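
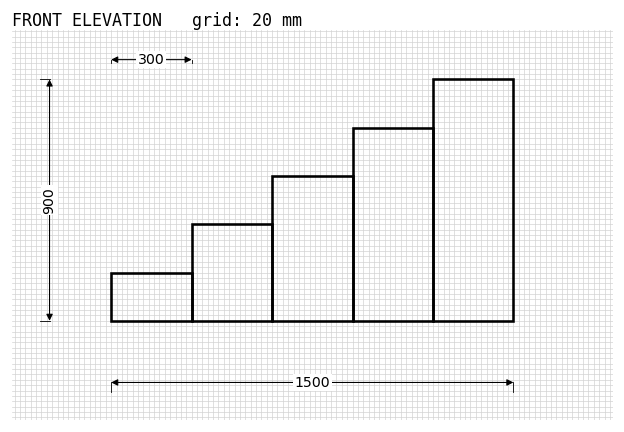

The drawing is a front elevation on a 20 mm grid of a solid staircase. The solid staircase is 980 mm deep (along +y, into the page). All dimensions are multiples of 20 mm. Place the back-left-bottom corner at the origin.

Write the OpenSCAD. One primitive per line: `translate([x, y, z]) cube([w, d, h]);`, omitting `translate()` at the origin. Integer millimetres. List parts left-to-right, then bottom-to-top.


cube([300, 980, 180]);
translate([300, 0, 0]) cube([300, 980, 360]);
translate([600, 0, 0]) cube([300, 980, 540]);
translate([900, 0, 0]) cube([300, 980, 720]);
translate([1200, 0, 0]) cube([300, 980, 900]);


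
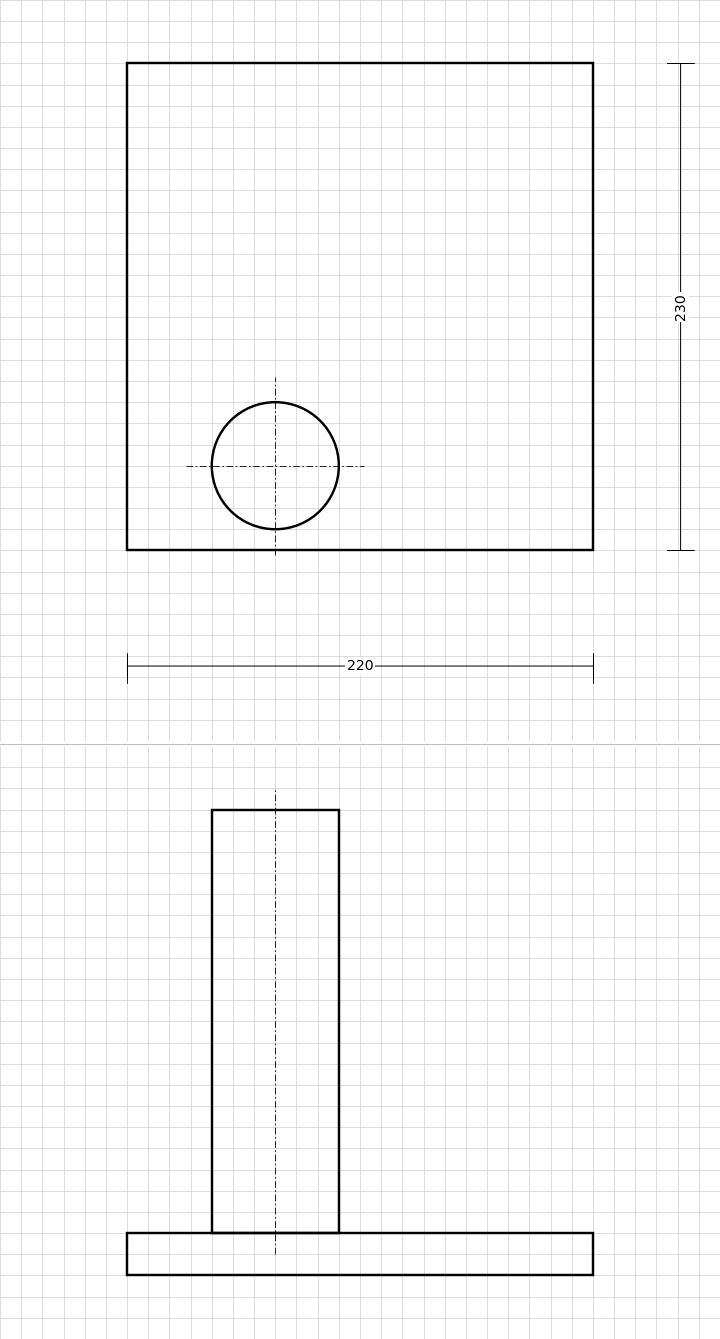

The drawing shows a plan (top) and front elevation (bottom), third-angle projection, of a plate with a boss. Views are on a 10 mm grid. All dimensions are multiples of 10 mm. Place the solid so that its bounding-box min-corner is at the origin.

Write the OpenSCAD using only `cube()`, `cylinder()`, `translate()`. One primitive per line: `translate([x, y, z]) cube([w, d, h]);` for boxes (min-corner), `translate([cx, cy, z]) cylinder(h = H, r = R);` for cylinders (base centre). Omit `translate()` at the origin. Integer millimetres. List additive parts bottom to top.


cube([220, 230, 20]);
translate([70, 40, 20]) cylinder(h = 200, r = 30);


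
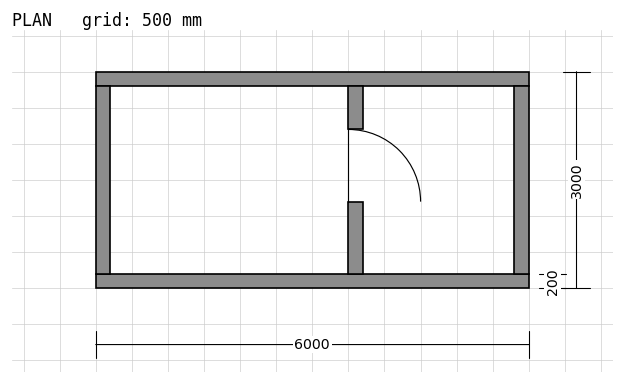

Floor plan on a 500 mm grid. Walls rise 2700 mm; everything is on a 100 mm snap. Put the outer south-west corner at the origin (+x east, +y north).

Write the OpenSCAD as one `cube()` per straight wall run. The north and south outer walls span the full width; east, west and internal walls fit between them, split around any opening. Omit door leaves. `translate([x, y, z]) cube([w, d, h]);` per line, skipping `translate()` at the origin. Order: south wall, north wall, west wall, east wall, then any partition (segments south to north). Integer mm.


cube([6000, 200, 2700]);
translate([0, 2800, 0]) cube([6000, 200, 2700]);
translate([0, 200, 0]) cube([200, 2600, 2700]);
translate([5800, 200, 0]) cube([200, 2600, 2700]);
translate([3500, 200, 0]) cube([200, 1000, 2700]);
translate([3500, 2200, 0]) cube([200, 600, 2700]);


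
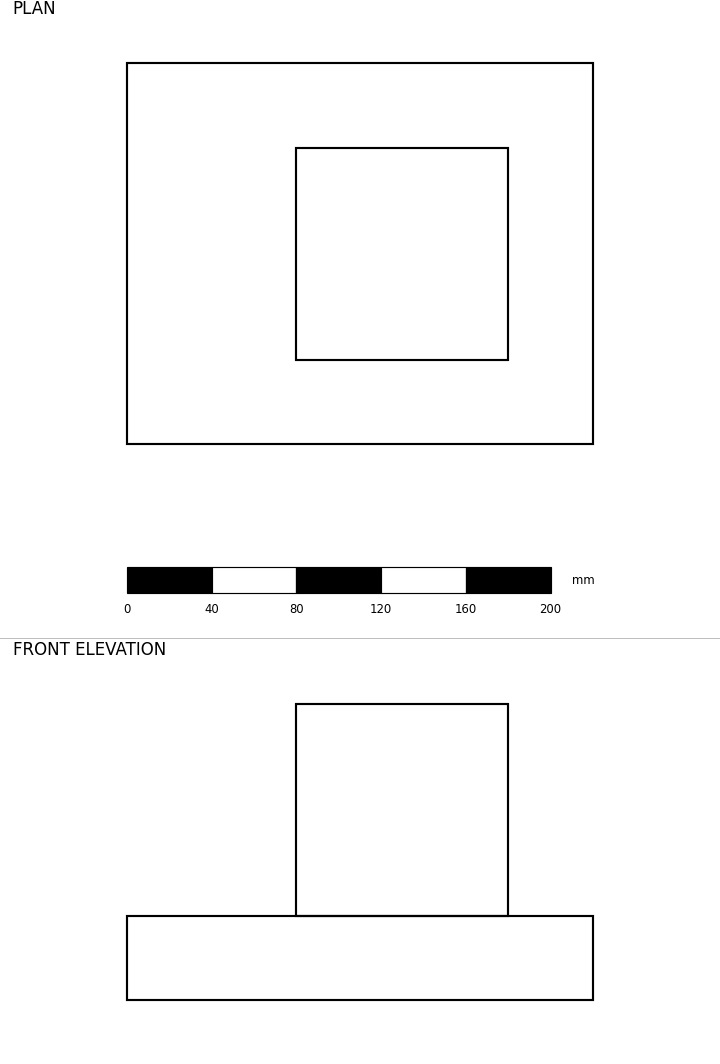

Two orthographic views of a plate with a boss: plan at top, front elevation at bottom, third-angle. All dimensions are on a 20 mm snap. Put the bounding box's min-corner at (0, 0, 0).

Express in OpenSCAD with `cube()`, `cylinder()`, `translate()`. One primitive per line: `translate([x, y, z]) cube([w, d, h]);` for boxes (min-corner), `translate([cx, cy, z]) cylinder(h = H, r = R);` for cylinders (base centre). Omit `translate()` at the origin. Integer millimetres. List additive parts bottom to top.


cube([220, 180, 40]);
translate([80, 40, 40]) cube([100, 100, 100]);


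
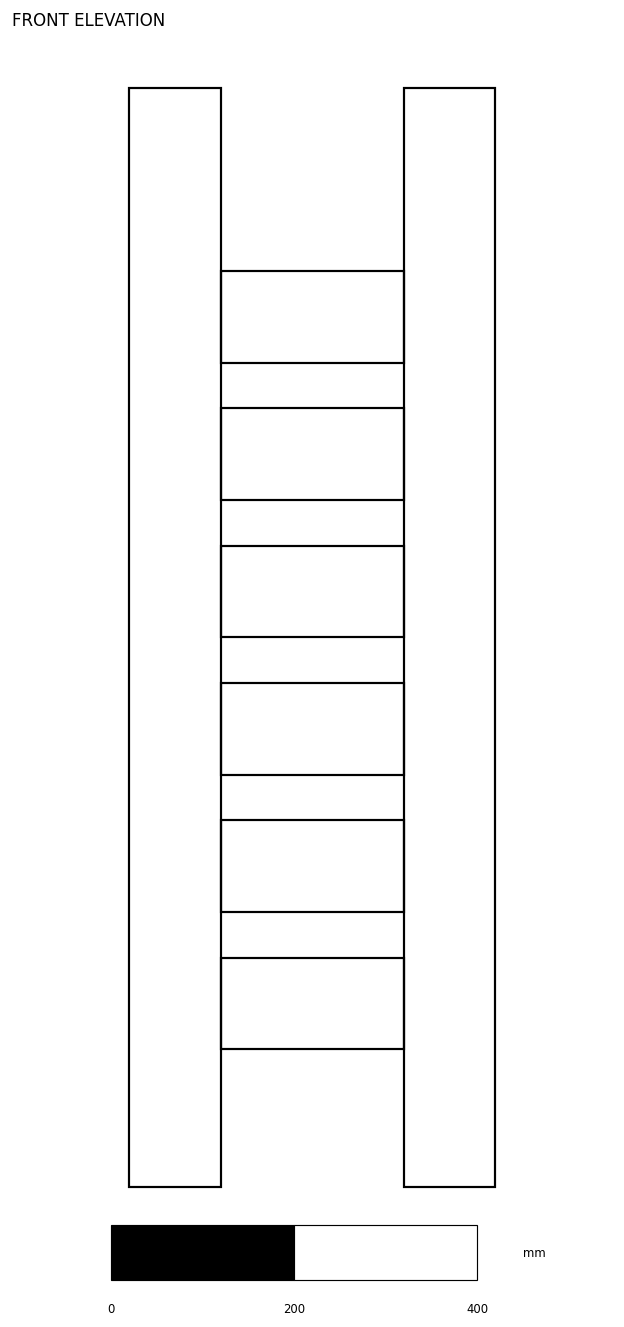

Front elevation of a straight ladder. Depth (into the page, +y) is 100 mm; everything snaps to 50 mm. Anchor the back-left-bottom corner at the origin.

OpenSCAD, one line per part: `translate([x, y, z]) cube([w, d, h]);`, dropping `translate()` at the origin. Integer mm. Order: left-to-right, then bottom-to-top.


cube([100, 100, 1200]);
translate([100, 0, 150]) cube([200, 100, 100]);
translate([100, 0, 300]) cube([200, 100, 100]);
translate([100, 0, 450]) cube([200, 100, 100]);
translate([100, 0, 600]) cube([200, 100, 100]);
translate([100, 0, 750]) cube([200, 100, 100]);
translate([100, 0, 900]) cube([200, 100, 100]);
translate([300, 0, 0]) cube([100, 100, 1200]);


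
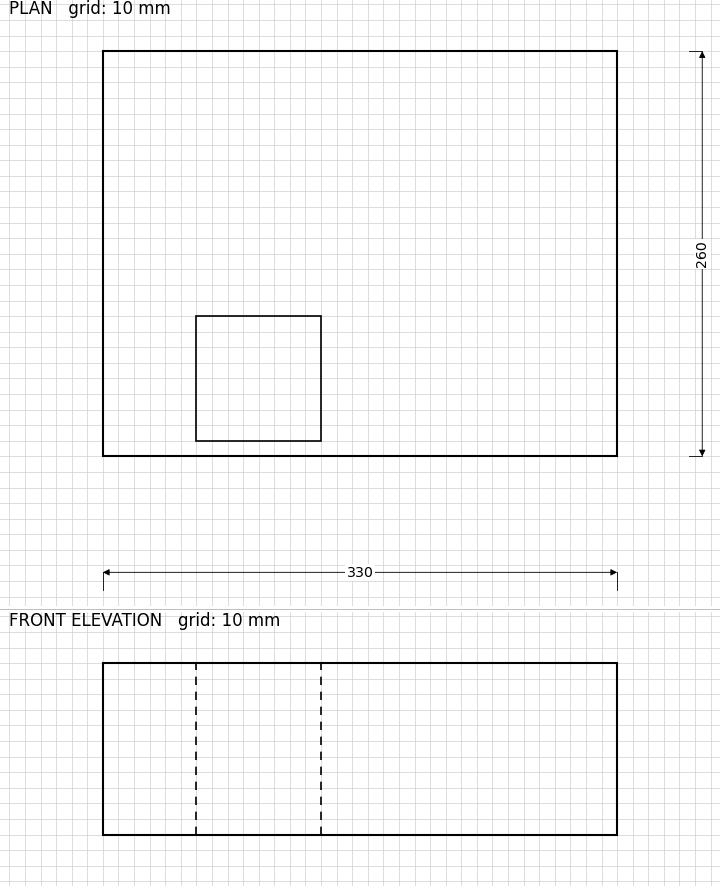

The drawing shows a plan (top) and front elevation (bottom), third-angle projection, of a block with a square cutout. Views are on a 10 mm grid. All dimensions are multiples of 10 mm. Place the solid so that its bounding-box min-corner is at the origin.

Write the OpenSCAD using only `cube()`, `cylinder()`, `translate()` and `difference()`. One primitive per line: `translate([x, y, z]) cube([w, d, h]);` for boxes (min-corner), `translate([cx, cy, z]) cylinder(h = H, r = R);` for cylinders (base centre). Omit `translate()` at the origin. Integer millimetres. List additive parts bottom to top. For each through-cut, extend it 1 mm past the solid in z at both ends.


difference() {
  cube([330, 260, 110]);
  translate([60, 10, -1]) cube([80, 80, 112]);
}


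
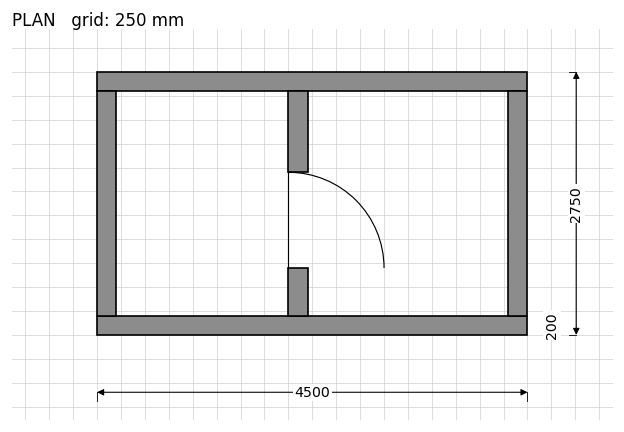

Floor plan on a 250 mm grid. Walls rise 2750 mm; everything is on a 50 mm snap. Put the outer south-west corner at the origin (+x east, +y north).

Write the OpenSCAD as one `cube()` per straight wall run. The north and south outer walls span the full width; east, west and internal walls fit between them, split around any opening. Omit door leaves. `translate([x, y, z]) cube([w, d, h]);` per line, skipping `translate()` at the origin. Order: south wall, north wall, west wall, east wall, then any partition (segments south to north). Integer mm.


cube([4500, 200, 2750]);
translate([0, 2550, 0]) cube([4500, 200, 2750]);
translate([0, 200, 0]) cube([200, 2350, 2750]);
translate([4300, 200, 0]) cube([200, 2350, 2750]);
translate([2000, 200, 0]) cube([200, 500, 2750]);
translate([2000, 1700, 0]) cube([200, 850, 2750]);


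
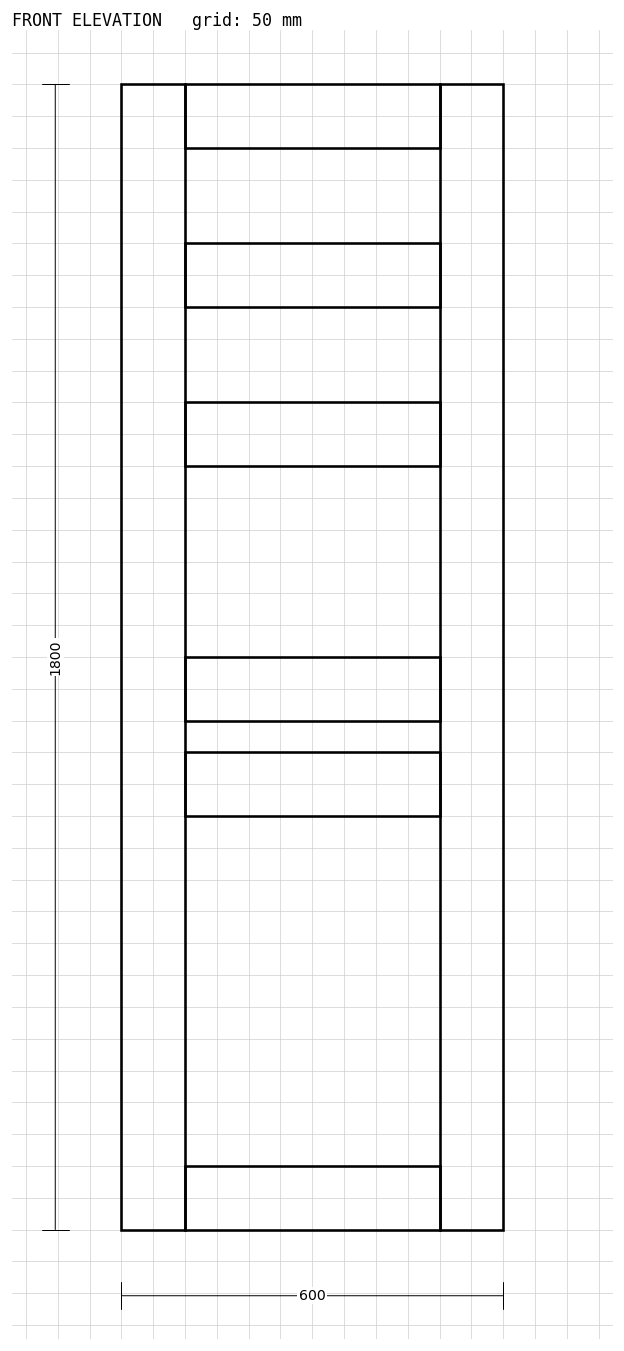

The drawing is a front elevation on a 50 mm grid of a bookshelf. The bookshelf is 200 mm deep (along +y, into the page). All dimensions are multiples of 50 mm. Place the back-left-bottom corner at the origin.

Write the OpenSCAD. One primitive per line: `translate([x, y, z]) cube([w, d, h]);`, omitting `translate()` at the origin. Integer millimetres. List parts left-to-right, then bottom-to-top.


cube([100, 200, 1800]);
translate([100, 0, 0]) cube([400, 200, 100]);
translate([100, 0, 650]) cube([400, 200, 100]);
translate([100, 0, 800]) cube([400, 200, 100]);
translate([100, 0, 1200]) cube([400, 200, 100]);
translate([100, 0, 1450]) cube([400, 200, 100]);
translate([100, 0, 1700]) cube([400, 200, 100]);
translate([500, 0, 0]) cube([100, 200, 1800]);


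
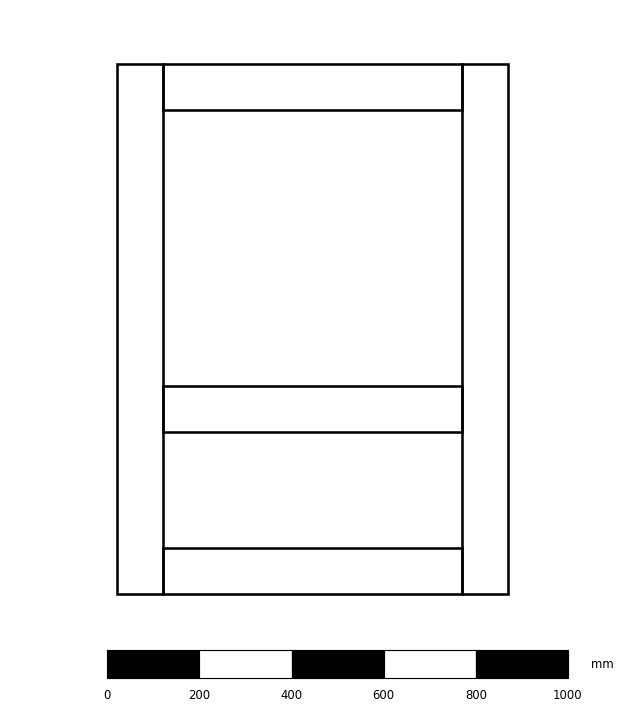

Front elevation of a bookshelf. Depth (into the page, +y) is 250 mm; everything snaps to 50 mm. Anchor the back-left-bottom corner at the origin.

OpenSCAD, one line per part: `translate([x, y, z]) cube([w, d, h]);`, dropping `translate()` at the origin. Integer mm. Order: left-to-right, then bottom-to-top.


cube([100, 250, 1150]);
translate([100, 0, 0]) cube([650, 250, 100]);
translate([100, 0, 350]) cube([650, 250, 100]);
translate([100, 0, 1050]) cube([650, 250, 100]);
translate([750, 0, 0]) cube([100, 250, 1150]);


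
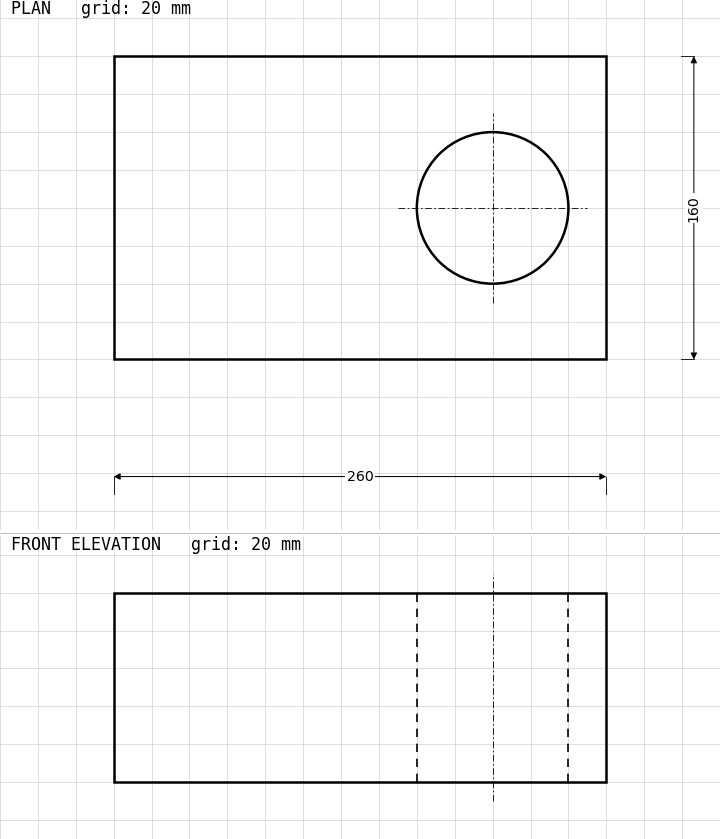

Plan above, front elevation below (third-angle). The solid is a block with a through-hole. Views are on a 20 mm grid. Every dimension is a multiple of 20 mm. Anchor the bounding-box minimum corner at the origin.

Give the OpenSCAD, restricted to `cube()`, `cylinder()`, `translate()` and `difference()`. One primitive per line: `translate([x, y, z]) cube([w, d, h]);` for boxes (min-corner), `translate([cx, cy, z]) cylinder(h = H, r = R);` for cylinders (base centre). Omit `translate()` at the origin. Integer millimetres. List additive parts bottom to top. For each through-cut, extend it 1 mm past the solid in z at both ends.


difference() {
  cube([260, 160, 100]);
  translate([200, 80, -1]) cylinder(h = 102, r = 40);
}


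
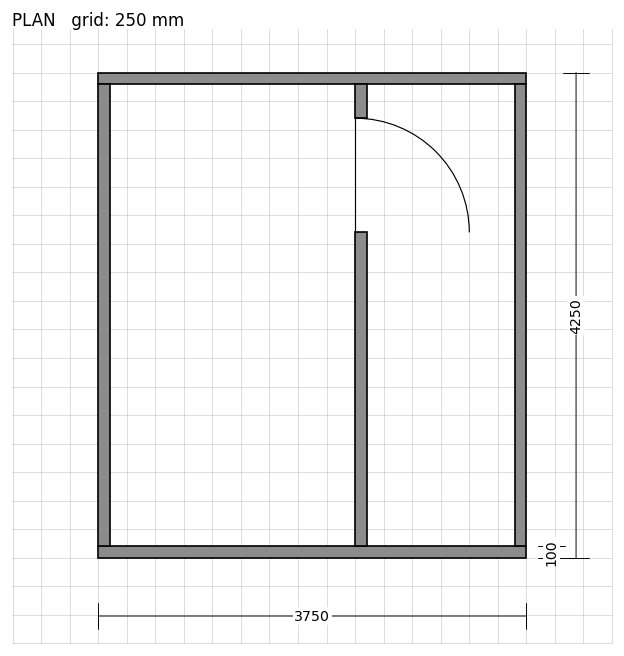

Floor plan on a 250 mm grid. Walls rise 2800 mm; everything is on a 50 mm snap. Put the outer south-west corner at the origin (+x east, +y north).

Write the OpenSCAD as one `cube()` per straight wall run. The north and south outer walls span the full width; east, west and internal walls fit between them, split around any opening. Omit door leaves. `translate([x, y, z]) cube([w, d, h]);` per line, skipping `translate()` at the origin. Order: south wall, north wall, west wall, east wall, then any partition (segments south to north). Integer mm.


cube([3750, 100, 2800]);
translate([0, 4150, 0]) cube([3750, 100, 2800]);
translate([0, 100, 0]) cube([100, 4050, 2800]);
translate([3650, 100, 0]) cube([100, 4050, 2800]);
translate([2250, 100, 0]) cube([100, 2750, 2800]);
translate([2250, 3850, 0]) cube([100, 300, 2800]);


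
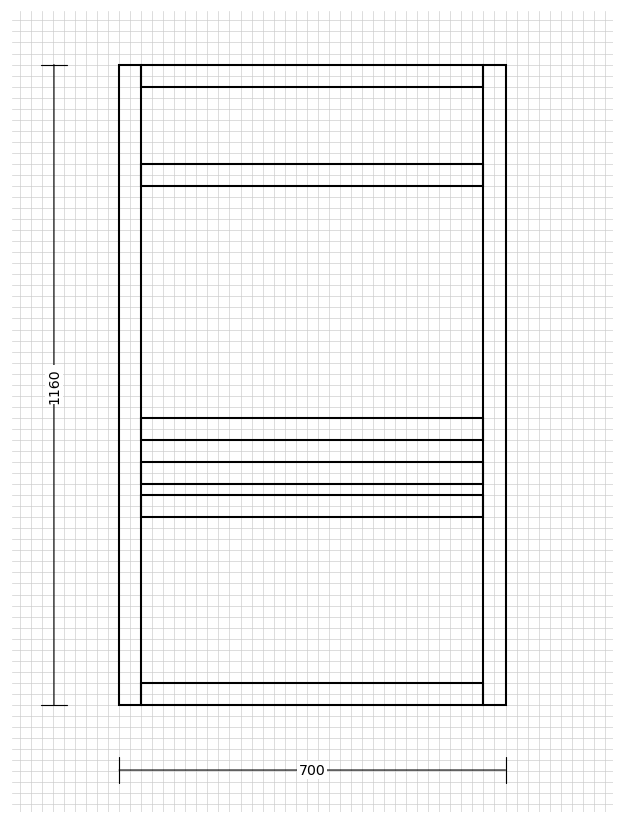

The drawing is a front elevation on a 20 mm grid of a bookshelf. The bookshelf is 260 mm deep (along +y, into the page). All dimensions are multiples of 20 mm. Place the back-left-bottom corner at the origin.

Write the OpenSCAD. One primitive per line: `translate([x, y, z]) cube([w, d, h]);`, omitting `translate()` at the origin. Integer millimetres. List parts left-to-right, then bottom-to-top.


cube([40, 260, 1160]);
translate([40, 0, 0]) cube([620, 260, 40]);
translate([40, 0, 340]) cube([620, 260, 40]);
translate([40, 0, 400]) cube([620, 260, 40]);
translate([40, 0, 480]) cube([620, 260, 40]);
translate([40, 0, 940]) cube([620, 260, 40]);
translate([40, 0, 1120]) cube([620, 260, 40]);
translate([660, 0, 0]) cube([40, 260, 1160]);


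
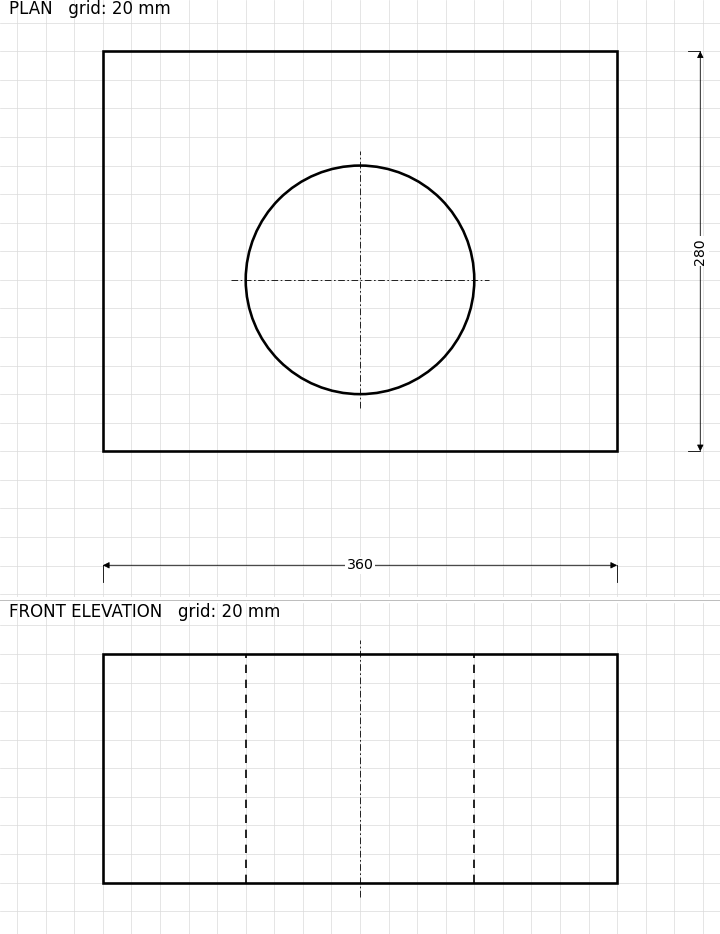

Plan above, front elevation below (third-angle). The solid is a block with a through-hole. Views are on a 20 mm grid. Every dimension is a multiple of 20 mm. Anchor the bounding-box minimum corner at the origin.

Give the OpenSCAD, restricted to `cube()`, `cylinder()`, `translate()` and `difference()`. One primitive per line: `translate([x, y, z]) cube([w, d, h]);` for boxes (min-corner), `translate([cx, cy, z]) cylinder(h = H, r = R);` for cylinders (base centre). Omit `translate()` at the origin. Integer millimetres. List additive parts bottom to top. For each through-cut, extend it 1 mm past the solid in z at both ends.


difference() {
  cube([360, 280, 160]);
  translate([180, 120, -1]) cylinder(h = 162, r = 80);
}


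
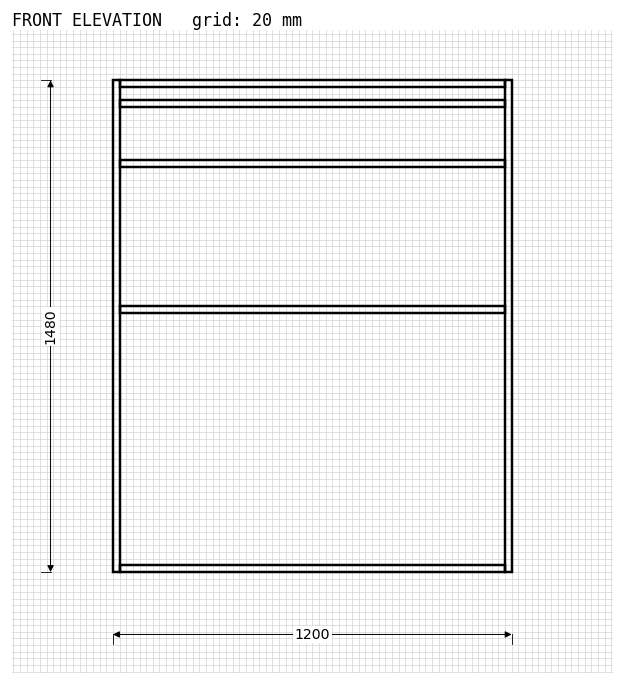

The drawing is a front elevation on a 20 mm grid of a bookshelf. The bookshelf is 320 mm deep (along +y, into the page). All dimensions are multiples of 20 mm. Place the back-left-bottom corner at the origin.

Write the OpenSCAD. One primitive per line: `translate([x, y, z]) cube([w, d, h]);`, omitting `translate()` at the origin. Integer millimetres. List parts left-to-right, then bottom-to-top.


cube([20, 320, 1480]);
translate([20, 0, 0]) cube([1160, 320, 20]);
translate([20, 0, 780]) cube([1160, 320, 20]);
translate([20, 0, 1220]) cube([1160, 320, 20]);
translate([20, 0, 1400]) cube([1160, 320, 20]);
translate([20, 0, 1460]) cube([1160, 320, 20]);
translate([1180, 0, 0]) cube([20, 320, 1480]);


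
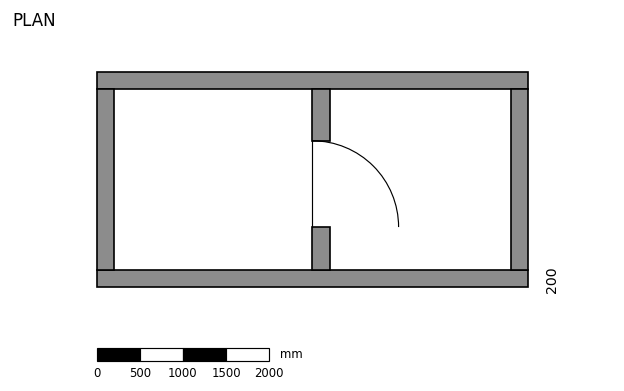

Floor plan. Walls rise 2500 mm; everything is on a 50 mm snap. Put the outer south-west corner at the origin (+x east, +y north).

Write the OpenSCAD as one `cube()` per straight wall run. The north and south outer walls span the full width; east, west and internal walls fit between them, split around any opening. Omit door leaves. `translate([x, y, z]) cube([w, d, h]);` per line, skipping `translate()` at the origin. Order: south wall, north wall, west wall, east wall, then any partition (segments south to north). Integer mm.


cube([5000, 200, 2500]);
translate([0, 2300, 0]) cube([5000, 200, 2500]);
translate([0, 200, 0]) cube([200, 2100, 2500]);
translate([4800, 200, 0]) cube([200, 2100, 2500]);
translate([2500, 200, 0]) cube([200, 500, 2500]);
translate([2500, 1700, 0]) cube([200, 600, 2500]);


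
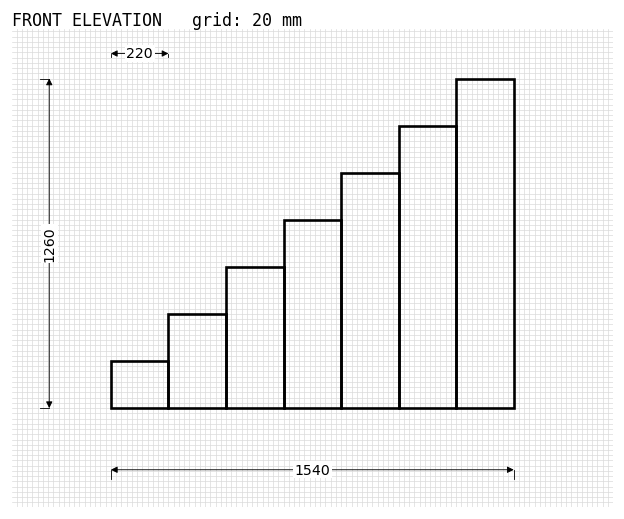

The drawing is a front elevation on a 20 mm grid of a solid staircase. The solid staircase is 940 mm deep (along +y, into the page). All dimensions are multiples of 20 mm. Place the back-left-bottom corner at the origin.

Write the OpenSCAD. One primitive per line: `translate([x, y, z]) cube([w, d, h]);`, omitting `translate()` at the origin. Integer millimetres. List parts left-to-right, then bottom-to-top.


cube([220, 940, 180]);
translate([220, 0, 0]) cube([220, 940, 360]);
translate([440, 0, 0]) cube([220, 940, 540]);
translate([660, 0, 0]) cube([220, 940, 720]);
translate([880, 0, 0]) cube([220, 940, 900]);
translate([1100, 0, 0]) cube([220, 940, 1080]);
translate([1320, 0, 0]) cube([220, 940, 1260]);


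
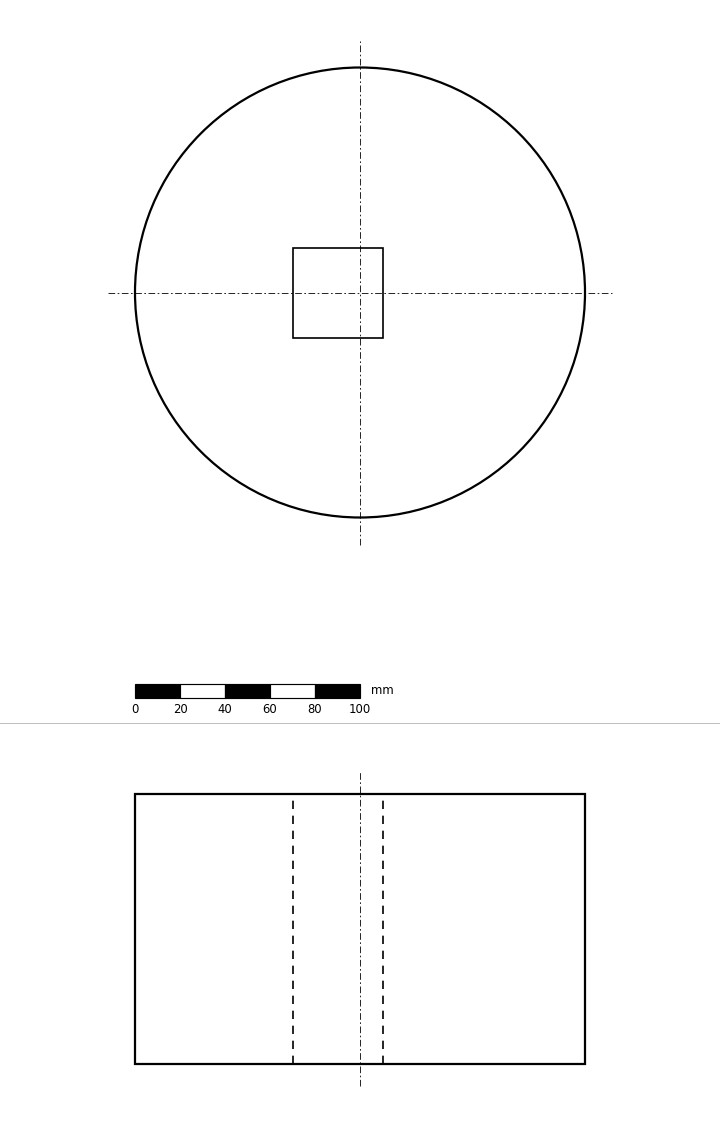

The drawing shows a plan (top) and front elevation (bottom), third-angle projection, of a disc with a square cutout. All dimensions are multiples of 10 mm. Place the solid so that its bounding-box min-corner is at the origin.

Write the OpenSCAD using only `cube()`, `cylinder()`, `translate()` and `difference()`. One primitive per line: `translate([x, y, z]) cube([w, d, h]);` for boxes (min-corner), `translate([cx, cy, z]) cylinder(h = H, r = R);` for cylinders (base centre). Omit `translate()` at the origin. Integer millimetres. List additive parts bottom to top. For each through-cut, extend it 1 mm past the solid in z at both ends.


difference() {
  translate([100, 100, 0]) cylinder(h = 120, r = 100);
  translate([70, 80, -1]) cube([40, 40, 122]);
}


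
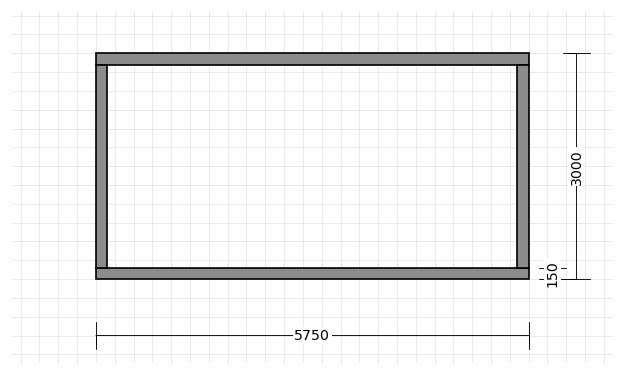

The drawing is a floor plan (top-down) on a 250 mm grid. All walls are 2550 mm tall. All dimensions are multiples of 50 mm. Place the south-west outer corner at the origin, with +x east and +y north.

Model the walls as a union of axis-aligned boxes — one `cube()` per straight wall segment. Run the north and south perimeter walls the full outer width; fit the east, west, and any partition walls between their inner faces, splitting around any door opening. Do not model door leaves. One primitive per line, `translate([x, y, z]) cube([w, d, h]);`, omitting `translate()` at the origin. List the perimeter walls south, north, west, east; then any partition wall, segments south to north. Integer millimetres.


cube([5750, 150, 2550]);
translate([0, 2850, 0]) cube([5750, 150, 2550]);
translate([0, 150, 0]) cube([150, 2700, 2550]);
translate([5600, 150, 0]) cube([150, 2700, 2550]);


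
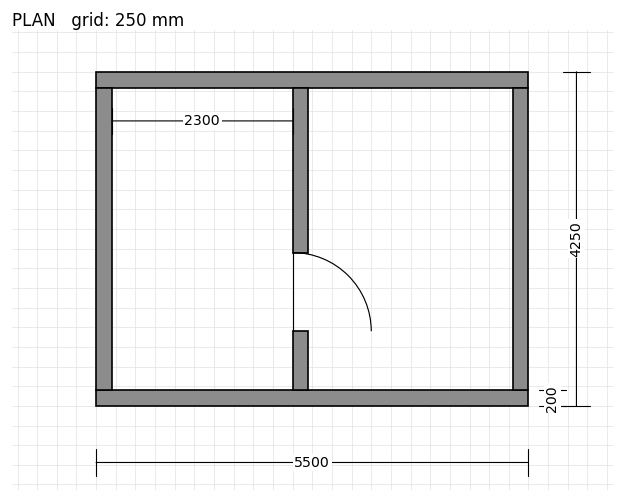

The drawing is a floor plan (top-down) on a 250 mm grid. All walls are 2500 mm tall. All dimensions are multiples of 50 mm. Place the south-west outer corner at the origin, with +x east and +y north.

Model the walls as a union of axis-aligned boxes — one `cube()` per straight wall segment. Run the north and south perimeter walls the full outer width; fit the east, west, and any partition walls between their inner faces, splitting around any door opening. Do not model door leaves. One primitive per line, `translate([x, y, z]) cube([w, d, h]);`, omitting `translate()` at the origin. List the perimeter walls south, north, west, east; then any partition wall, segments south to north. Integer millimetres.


cube([5500, 200, 2500]);
translate([0, 4050, 0]) cube([5500, 200, 2500]);
translate([0, 200, 0]) cube([200, 3850, 2500]);
translate([5300, 200, 0]) cube([200, 3850, 2500]);
translate([2500, 200, 0]) cube([200, 750, 2500]);
translate([2500, 1950, 0]) cube([200, 2100, 2500]);


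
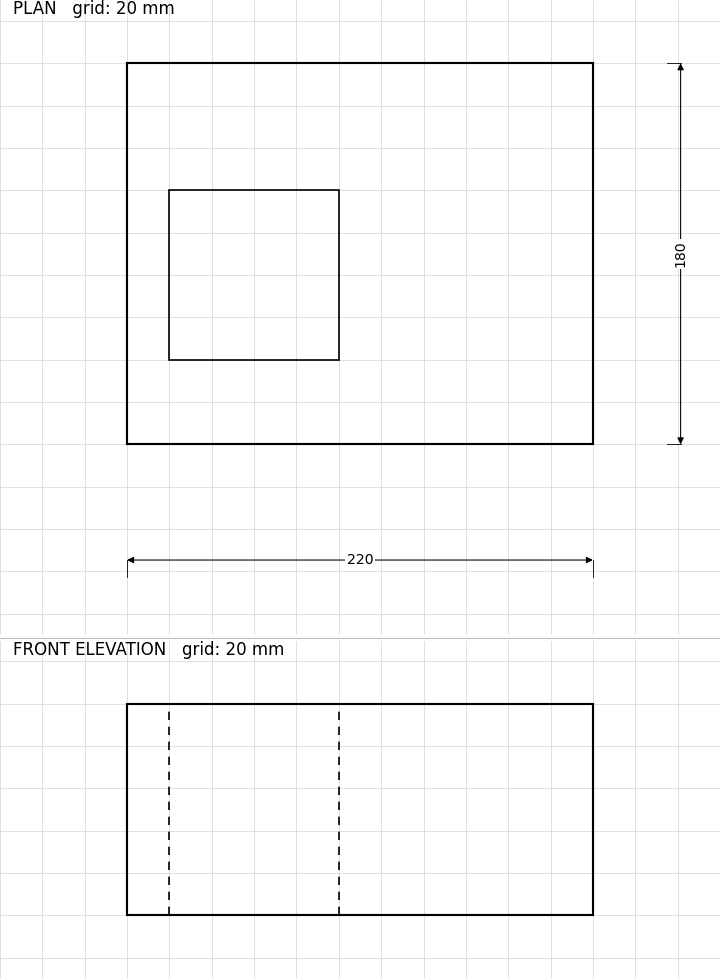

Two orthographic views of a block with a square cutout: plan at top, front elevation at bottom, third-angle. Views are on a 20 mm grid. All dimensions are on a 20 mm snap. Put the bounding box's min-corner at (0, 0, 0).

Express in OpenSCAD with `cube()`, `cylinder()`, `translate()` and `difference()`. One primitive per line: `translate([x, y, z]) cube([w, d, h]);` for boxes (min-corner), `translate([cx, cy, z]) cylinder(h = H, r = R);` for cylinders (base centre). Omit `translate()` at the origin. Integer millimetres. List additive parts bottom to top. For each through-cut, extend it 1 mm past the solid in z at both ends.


difference() {
  cube([220, 180, 100]);
  translate([20, 40, -1]) cube([80, 80, 102]);
}


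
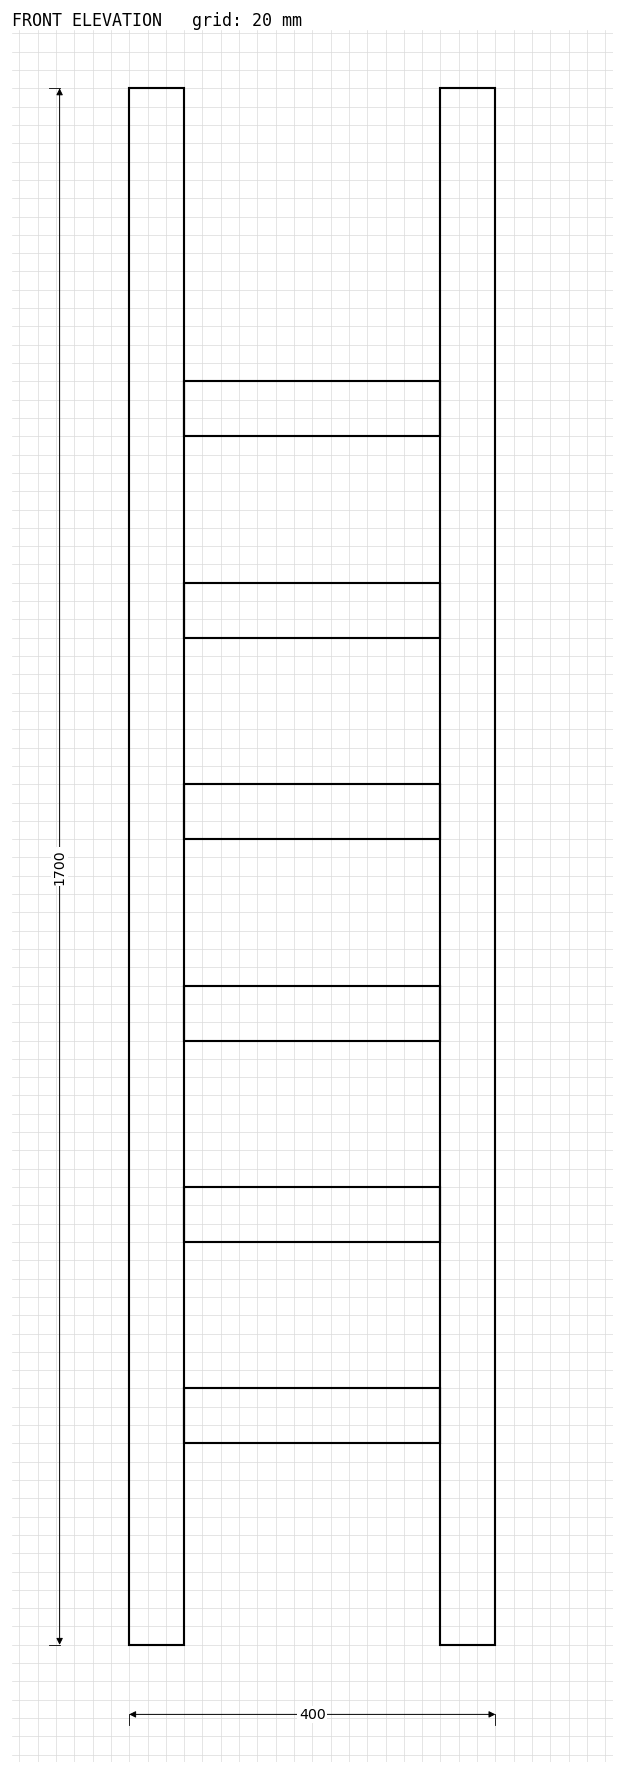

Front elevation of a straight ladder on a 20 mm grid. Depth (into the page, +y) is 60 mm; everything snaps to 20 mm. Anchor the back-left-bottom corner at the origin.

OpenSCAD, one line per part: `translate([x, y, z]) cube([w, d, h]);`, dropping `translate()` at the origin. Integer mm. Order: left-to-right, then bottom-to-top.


cube([60, 60, 1700]);
translate([60, 0, 220]) cube([280, 60, 60]);
translate([60, 0, 440]) cube([280, 60, 60]);
translate([60, 0, 660]) cube([280, 60, 60]);
translate([60, 0, 880]) cube([280, 60, 60]);
translate([60, 0, 1100]) cube([280, 60, 60]);
translate([60, 0, 1320]) cube([280, 60, 60]);
translate([340, 0, 0]) cube([60, 60, 1700]);


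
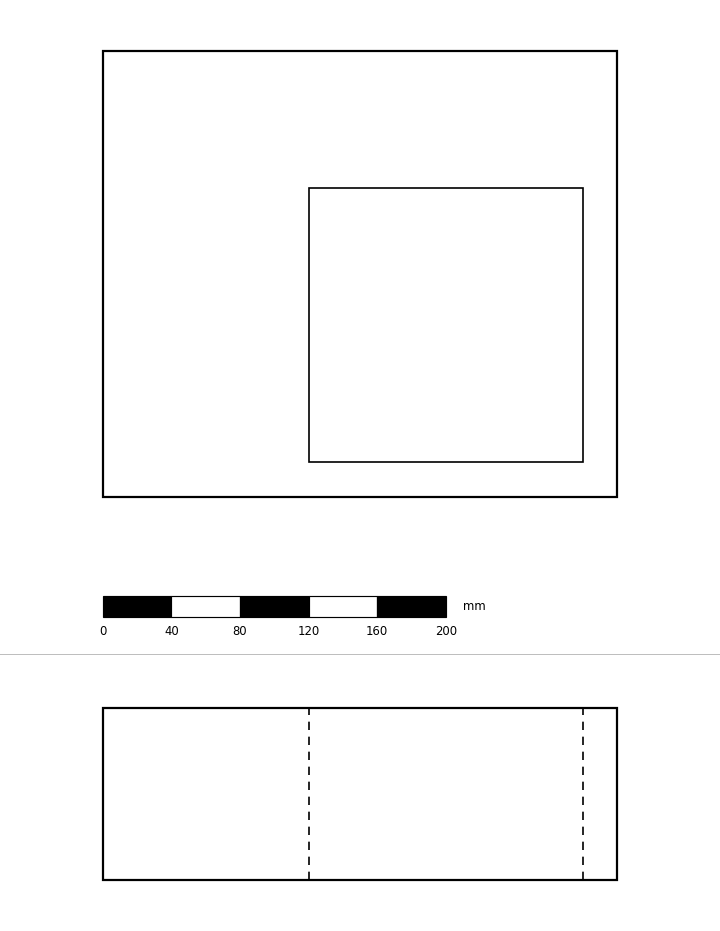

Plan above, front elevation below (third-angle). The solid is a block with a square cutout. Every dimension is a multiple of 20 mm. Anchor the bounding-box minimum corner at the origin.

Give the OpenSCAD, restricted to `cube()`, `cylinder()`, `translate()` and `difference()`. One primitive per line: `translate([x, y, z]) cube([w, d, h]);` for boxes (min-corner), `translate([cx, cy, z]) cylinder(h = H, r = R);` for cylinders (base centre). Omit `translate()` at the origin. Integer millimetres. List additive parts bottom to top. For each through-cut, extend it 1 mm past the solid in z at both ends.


difference() {
  cube([300, 260, 100]);
  translate([120, 20, -1]) cube([160, 160, 102]);
}


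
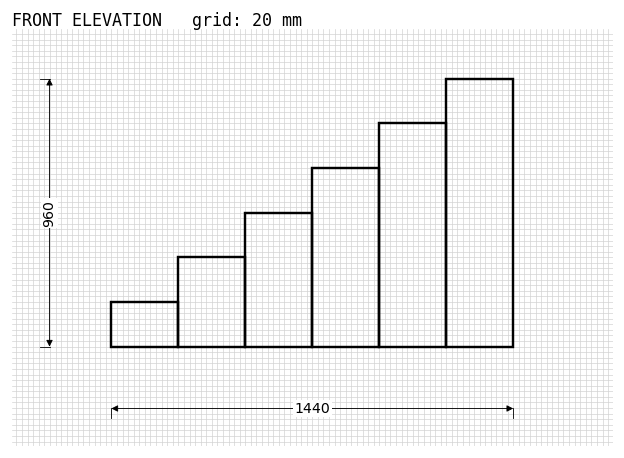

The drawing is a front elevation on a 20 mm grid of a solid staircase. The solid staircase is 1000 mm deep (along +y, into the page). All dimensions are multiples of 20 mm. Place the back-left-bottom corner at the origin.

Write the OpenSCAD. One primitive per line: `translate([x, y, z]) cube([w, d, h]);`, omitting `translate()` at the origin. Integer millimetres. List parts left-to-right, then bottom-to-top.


cube([240, 1000, 160]);
translate([240, 0, 0]) cube([240, 1000, 320]);
translate([480, 0, 0]) cube([240, 1000, 480]);
translate([720, 0, 0]) cube([240, 1000, 640]);
translate([960, 0, 0]) cube([240, 1000, 800]);
translate([1200, 0, 0]) cube([240, 1000, 960]);


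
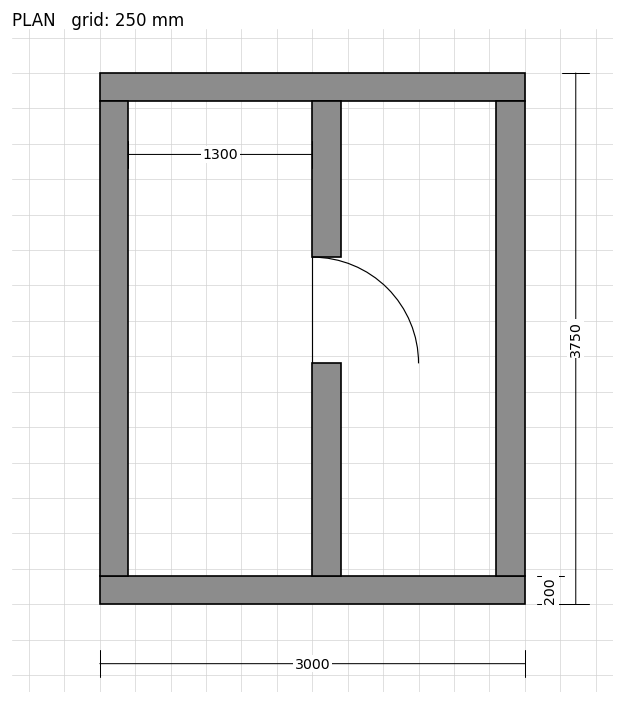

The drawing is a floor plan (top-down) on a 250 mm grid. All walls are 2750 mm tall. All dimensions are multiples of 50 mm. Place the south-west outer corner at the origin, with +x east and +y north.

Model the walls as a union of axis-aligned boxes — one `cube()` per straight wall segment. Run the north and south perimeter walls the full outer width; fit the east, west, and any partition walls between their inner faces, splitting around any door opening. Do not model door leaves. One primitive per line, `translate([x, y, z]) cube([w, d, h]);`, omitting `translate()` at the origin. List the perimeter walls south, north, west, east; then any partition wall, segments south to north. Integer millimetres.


cube([3000, 200, 2750]);
translate([0, 3550, 0]) cube([3000, 200, 2750]);
translate([0, 200, 0]) cube([200, 3350, 2750]);
translate([2800, 200, 0]) cube([200, 3350, 2750]);
translate([1500, 200, 0]) cube([200, 1500, 2750]);
translate([1500, 2450, 0]) cube([200, 1100, 2750]);


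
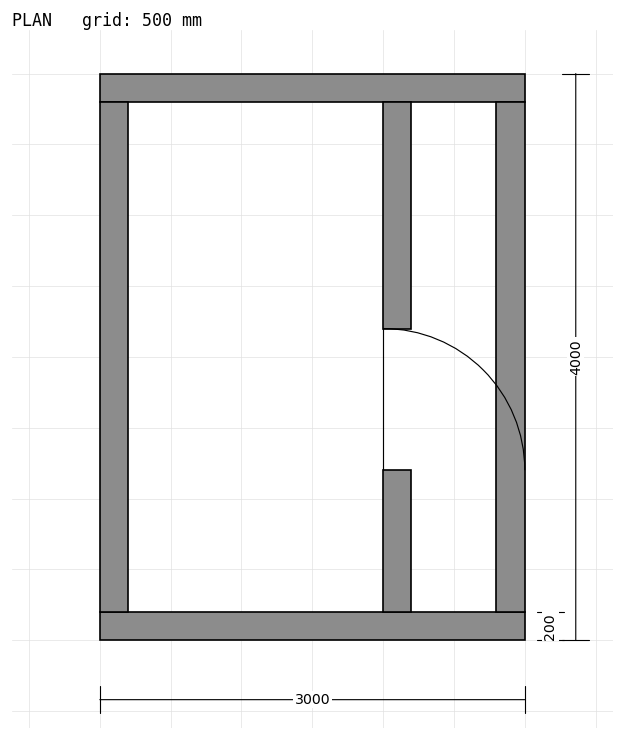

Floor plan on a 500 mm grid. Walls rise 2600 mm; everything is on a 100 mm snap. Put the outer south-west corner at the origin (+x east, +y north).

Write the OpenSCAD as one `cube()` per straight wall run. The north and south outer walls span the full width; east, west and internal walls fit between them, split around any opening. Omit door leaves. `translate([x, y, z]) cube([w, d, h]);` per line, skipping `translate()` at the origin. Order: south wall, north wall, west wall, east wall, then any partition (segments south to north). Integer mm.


cube([3000, 200, 2600]);
translate([0, 3800, 0]) cube([3000, 200, 2600]);
translate([0, 200, 0]) cube([200, 3600, 2600]);
translate([2800, 200, 0]) cube([200, 3600, 2600]);
translate([2000, 200, 0]) cube([200, 1000, 2600]);
translate([2000, 2200, 0]) cube([200, 1600, 2600]);


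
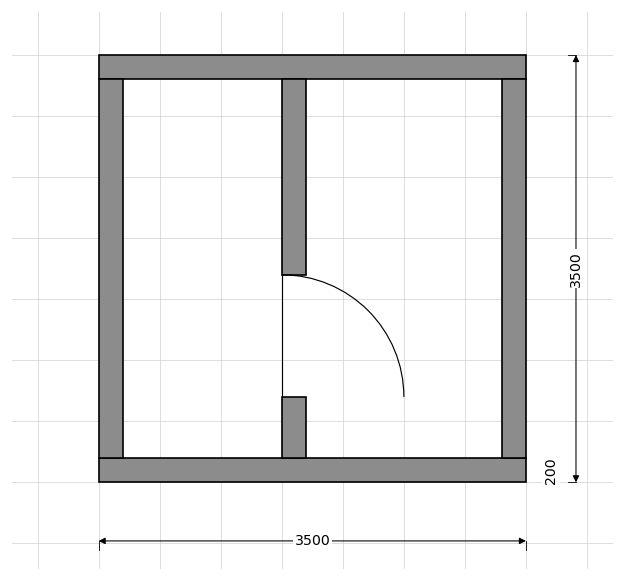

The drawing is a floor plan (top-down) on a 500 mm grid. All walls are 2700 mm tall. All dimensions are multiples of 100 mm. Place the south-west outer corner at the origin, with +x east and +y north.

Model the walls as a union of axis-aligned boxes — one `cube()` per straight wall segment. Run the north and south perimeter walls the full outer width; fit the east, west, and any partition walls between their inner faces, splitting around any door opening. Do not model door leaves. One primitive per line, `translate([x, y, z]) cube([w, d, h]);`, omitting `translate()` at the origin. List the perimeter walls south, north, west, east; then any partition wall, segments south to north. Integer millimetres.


cube([3500, 200, 2700]);
translate([0, 3300, 0]) cube([3500, 200, 2700]);
translate([0, 200, 0]) cube([200, 3100, 2700]);
translate([3300, 200, 0]) cube([200, 3100, 2700]);
translate([1500, 200, 0]) cube([200, 500, 2700]);
translate([1500, 1700, 0]) cube([200, 1600, 2700]);


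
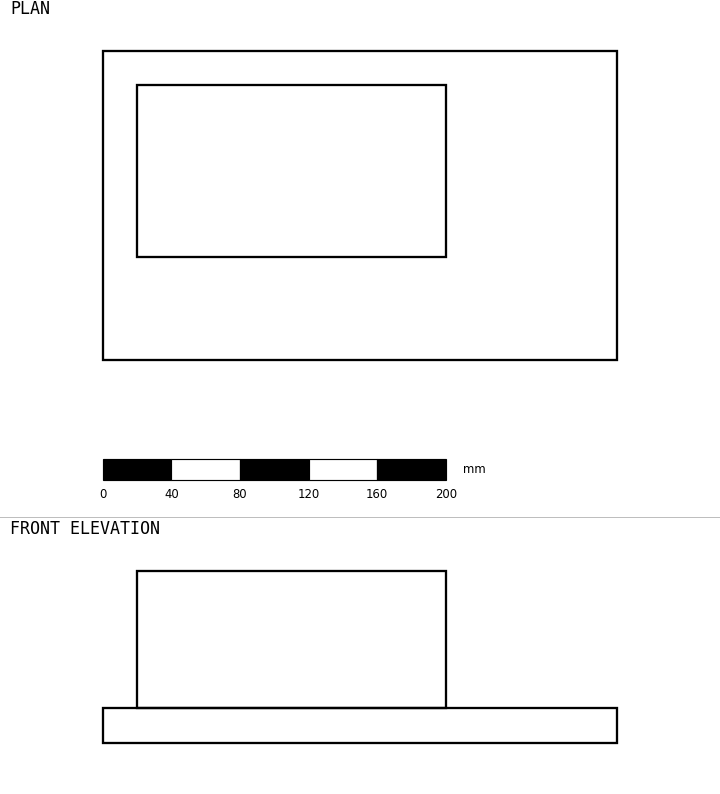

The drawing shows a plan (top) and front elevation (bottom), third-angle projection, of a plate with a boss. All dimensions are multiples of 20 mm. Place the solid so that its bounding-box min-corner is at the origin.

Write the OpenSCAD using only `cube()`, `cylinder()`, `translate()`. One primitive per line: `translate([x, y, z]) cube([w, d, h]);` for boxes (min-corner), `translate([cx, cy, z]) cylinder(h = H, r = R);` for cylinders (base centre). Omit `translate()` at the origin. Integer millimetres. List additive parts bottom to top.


cube([300, 180, 20]);
translate([20, 60, 20]) cube([180, 100, 80]);


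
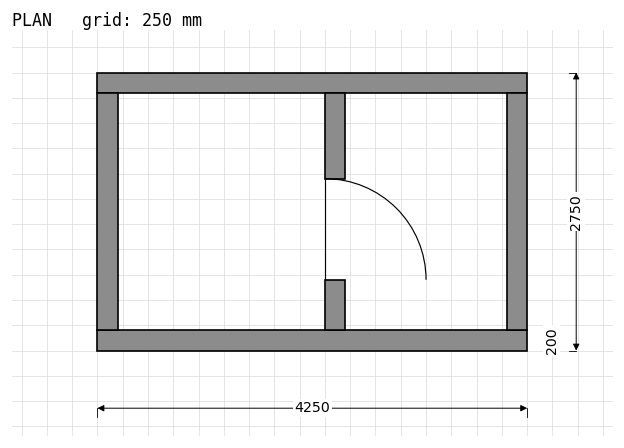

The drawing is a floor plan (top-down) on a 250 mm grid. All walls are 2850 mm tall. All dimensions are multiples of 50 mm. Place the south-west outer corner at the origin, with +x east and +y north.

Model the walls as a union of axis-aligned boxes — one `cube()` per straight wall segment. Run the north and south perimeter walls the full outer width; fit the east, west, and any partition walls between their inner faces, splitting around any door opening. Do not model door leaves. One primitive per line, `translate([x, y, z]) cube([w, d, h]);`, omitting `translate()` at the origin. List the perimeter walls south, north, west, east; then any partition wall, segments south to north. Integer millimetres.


cube([4250, 200, 2850]);
translate([0, 2550, 0]) cube([4250, 200, 2850]);
translate([0, 200, 0]) cube([200, 2350, 2850]);
translate([4050, 200, 0]) cube([200, 2350, 2850]);
translate([2250, 200, 0]) cube([200, 500, 2850]);
translate([2250, 1700, 0]) cube([200, 850, 2850]);


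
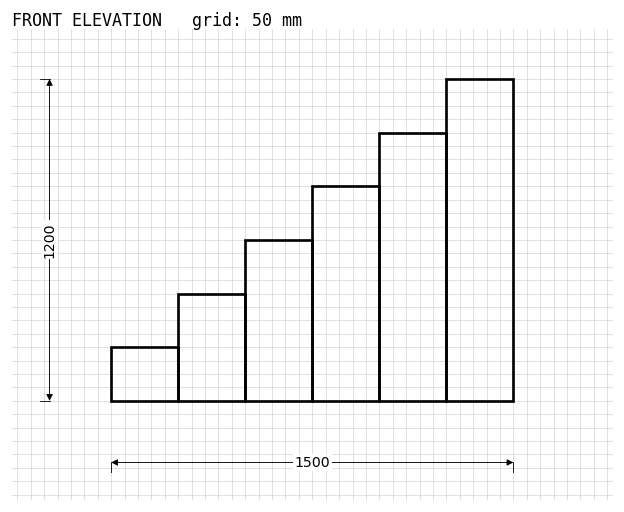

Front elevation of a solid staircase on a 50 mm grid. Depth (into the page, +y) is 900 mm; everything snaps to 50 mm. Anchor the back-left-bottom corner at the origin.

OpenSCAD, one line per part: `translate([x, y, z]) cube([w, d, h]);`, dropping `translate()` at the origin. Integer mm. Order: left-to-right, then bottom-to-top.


cube([250, 900, 200]);
translate([250, 0, 0]) cube([250, 900, 400]);
translate([500, 0, 0]) cube([250, 900, 600]);
translate([750, 0, 0]) cube([250, 900, 800]);
translate([1000, 0, 0]) cube([250, 900, 1000]);
translate([1250, 0, 0]) cube([250, 900, 1200]);


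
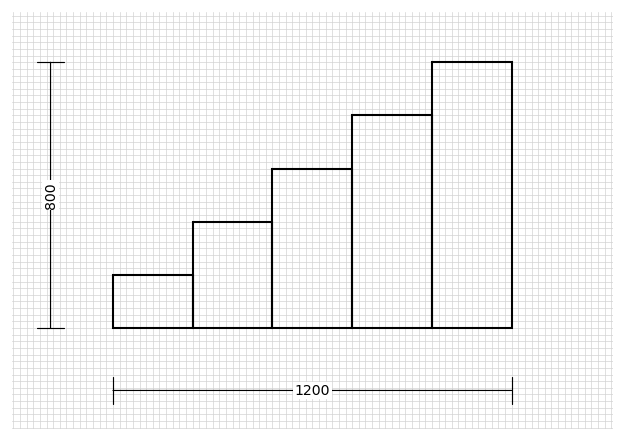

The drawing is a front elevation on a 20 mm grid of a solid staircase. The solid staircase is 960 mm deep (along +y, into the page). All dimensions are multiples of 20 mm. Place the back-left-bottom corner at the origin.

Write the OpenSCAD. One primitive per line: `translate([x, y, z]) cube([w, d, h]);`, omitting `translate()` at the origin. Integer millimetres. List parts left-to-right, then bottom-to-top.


cube([240, 960, 160]);
translate([240, 0, 0]) cube([240, 960, 320]);
translate([480, 0, 0]) cube([240, 960, 480]);
translate([720, 0, 0]) cube([240, 960, 640]);
translate([960, 0, 0]) cube([240, 960, 800]);


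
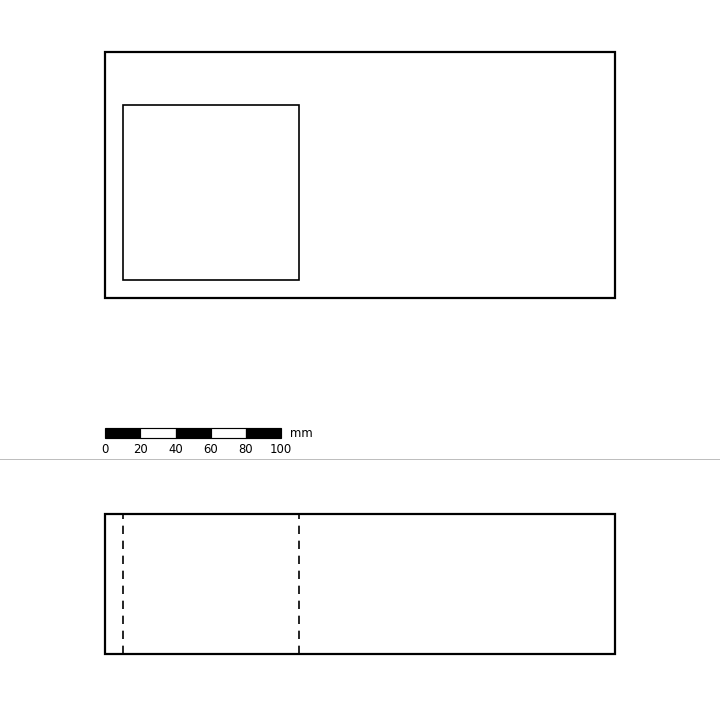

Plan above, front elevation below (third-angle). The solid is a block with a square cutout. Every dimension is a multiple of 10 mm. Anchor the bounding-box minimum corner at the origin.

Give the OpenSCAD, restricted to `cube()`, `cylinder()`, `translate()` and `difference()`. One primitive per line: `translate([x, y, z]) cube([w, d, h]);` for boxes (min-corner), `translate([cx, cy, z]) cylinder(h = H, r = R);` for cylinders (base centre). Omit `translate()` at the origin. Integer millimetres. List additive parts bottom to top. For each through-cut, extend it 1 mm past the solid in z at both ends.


difference() {
  cube([290, 140, 80]);
  translate([10, 10, -1]) cube([100, 100, 82]);
}


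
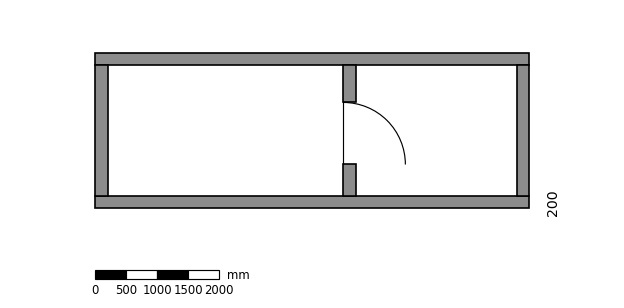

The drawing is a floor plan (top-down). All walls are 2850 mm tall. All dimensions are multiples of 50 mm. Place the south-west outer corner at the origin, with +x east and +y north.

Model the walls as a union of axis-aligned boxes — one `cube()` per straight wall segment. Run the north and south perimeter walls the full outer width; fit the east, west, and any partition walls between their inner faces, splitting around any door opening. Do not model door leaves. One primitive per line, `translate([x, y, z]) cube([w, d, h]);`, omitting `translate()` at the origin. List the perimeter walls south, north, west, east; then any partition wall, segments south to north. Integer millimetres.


cube([7000, 200, 2850]);
translate([0, 2300, 0]) cube([7000, 200, 2850]);
translate([0, 200, 0]) cube([200, 2100, 2850]);
translate([6800, 200, 0]) cube([200, 2100, 2850]);
translate([4000, 200, 0]) cube([200, 500, 2850]);
translate([4000, 1700, 0]) cube([200, 600, 2850]);


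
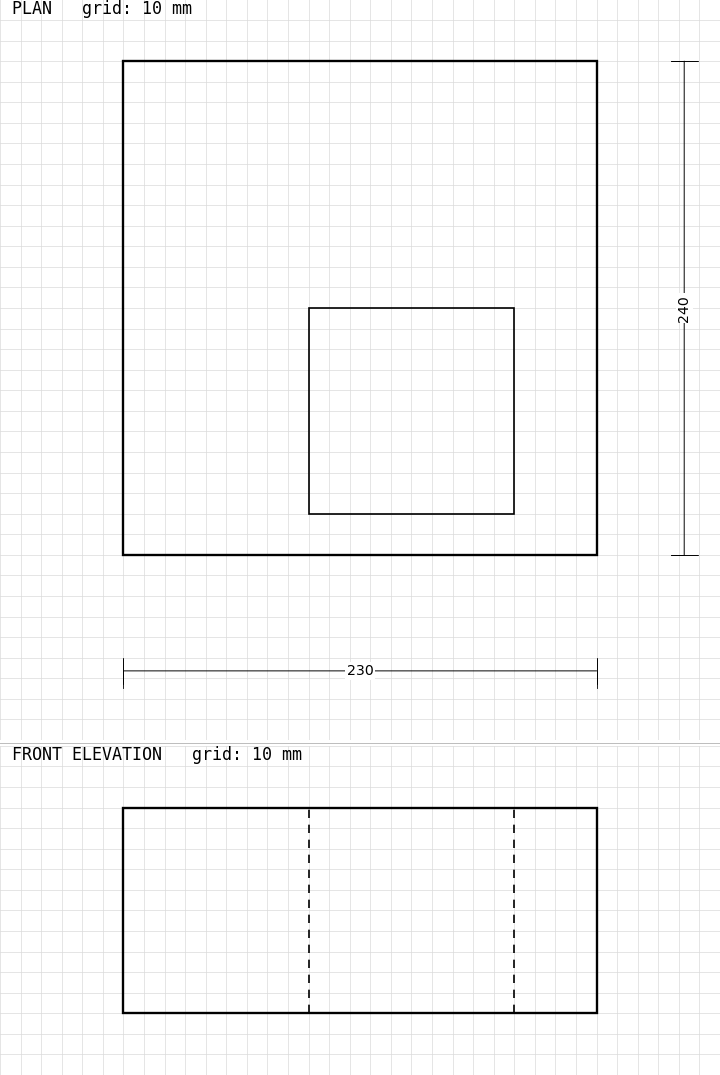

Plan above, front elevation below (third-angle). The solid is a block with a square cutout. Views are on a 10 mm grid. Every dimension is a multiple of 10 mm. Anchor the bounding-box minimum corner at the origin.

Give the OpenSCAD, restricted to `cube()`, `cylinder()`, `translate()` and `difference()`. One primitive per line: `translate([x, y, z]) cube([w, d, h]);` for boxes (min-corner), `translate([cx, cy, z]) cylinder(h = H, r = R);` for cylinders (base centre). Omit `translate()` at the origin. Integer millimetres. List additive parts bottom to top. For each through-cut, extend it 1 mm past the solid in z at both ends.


difference() {
  cube([230, 240, 100]);
  translate([90, 20, -1]) cube([100, 100, 102]);
}


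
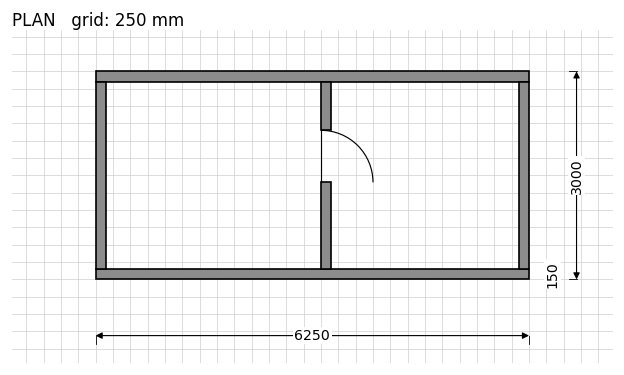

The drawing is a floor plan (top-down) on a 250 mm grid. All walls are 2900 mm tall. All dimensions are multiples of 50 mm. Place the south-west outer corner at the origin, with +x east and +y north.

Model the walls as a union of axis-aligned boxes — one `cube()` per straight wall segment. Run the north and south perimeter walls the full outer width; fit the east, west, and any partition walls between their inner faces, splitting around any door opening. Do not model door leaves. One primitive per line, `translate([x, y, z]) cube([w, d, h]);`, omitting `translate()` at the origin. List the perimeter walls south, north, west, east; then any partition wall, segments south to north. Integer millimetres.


cube([6250, 150, 2900]);
translate([0, 2850, 0]) cube([6250, 150, 2900]);
translate([0, 150, 0]) cube([150, 2700, 2900]);
translate([6100, 150, 0]) cube([150, 2700, 2900]);
translate([3250, 150, 0]) cube([150, 1250, 2900]);
translate([3250, 2150, 0]) cube([150, 700, 2900]);


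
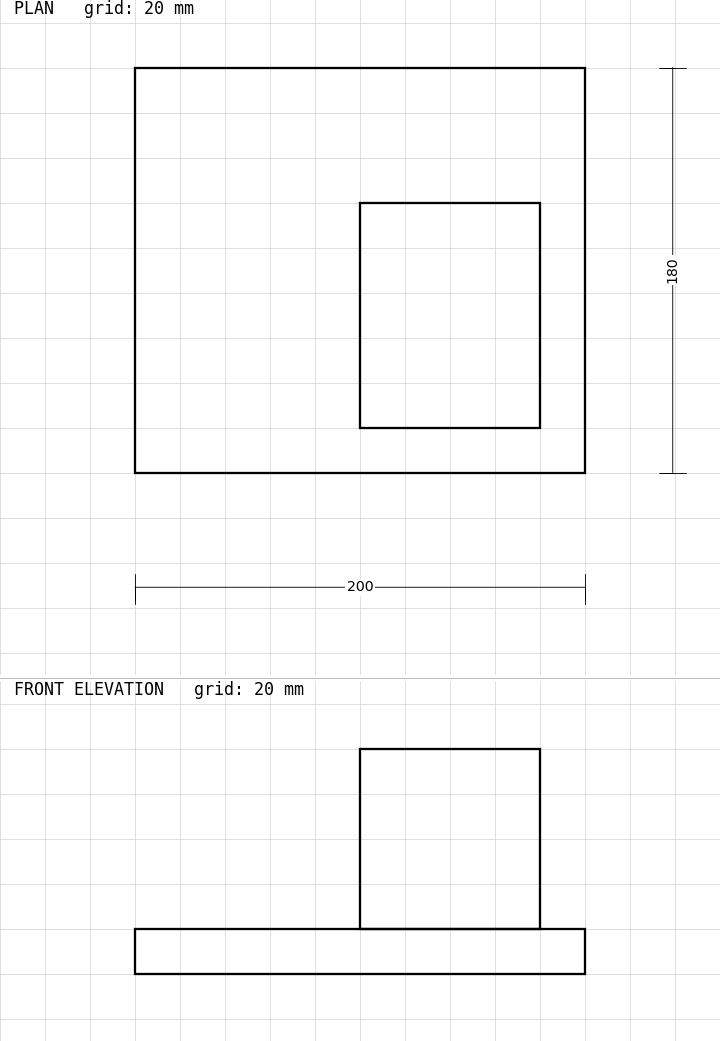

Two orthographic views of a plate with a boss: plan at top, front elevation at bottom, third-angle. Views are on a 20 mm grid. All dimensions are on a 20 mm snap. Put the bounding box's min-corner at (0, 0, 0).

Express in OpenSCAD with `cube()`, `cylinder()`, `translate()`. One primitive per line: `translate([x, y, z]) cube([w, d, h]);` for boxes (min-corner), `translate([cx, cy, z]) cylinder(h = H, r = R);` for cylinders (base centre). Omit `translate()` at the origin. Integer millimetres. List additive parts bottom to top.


cube([200, 180, 20]);
translate([100, 20, 20]) cube([80, 100, 80]);


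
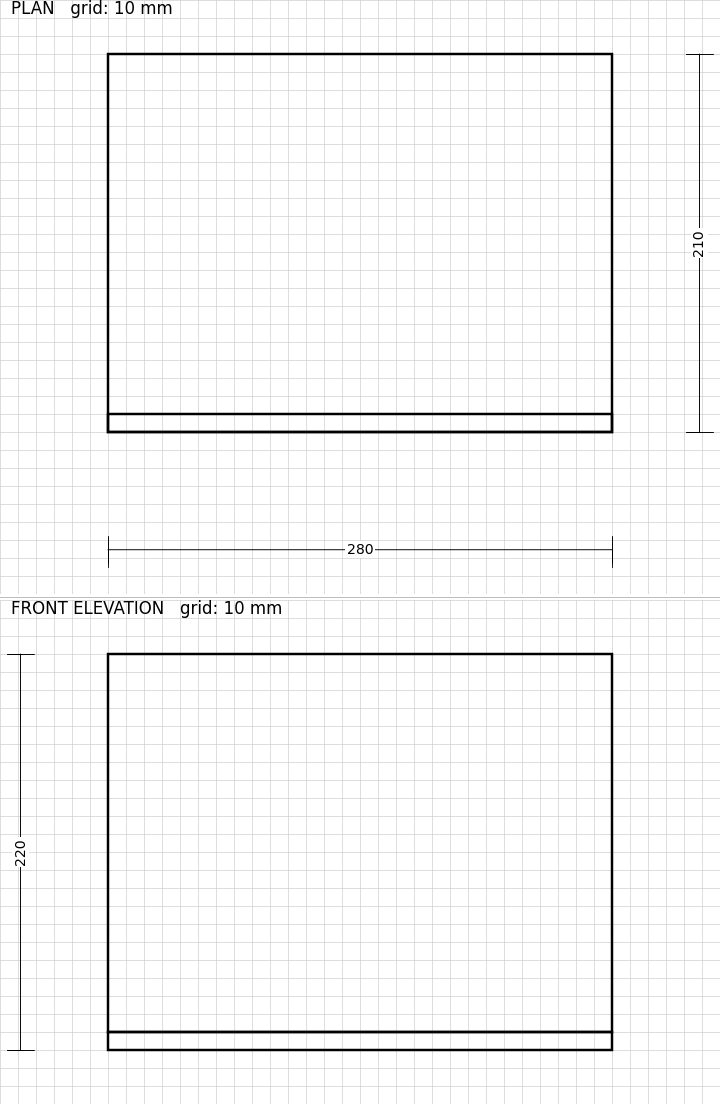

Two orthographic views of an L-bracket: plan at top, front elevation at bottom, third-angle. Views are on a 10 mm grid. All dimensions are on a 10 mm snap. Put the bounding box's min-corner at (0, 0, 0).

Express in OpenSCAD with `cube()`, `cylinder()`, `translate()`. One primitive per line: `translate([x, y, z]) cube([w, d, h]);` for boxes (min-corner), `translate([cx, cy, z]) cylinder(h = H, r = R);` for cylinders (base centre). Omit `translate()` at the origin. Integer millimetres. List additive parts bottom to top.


cube([280, 210, 10]);
translate([0, 0, 10]) cube([280, 10, 210]);


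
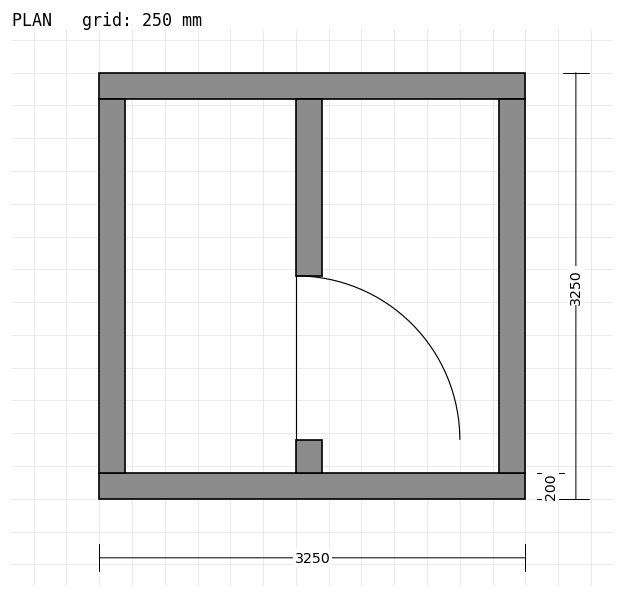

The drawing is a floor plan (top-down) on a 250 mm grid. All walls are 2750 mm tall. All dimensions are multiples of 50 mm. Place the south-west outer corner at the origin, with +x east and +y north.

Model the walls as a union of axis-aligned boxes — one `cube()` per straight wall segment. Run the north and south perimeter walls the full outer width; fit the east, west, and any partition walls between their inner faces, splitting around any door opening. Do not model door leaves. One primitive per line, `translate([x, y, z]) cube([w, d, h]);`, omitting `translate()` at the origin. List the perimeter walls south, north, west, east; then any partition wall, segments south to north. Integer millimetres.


cube([3250, 200, 2750]);
translate([0, 3050, 0]) cube([3250, 200, 2750]);
translate([0, 200, 0]) cube([200, 2850, 2750]);
translate([3050, 200, 0]) cube([200, 2850, 2750]);
translate([1500, 200, 0]) cube([200, 250, 2750]);
translate([1500, 1700, 0]) cube([200, 1350, 2750]);


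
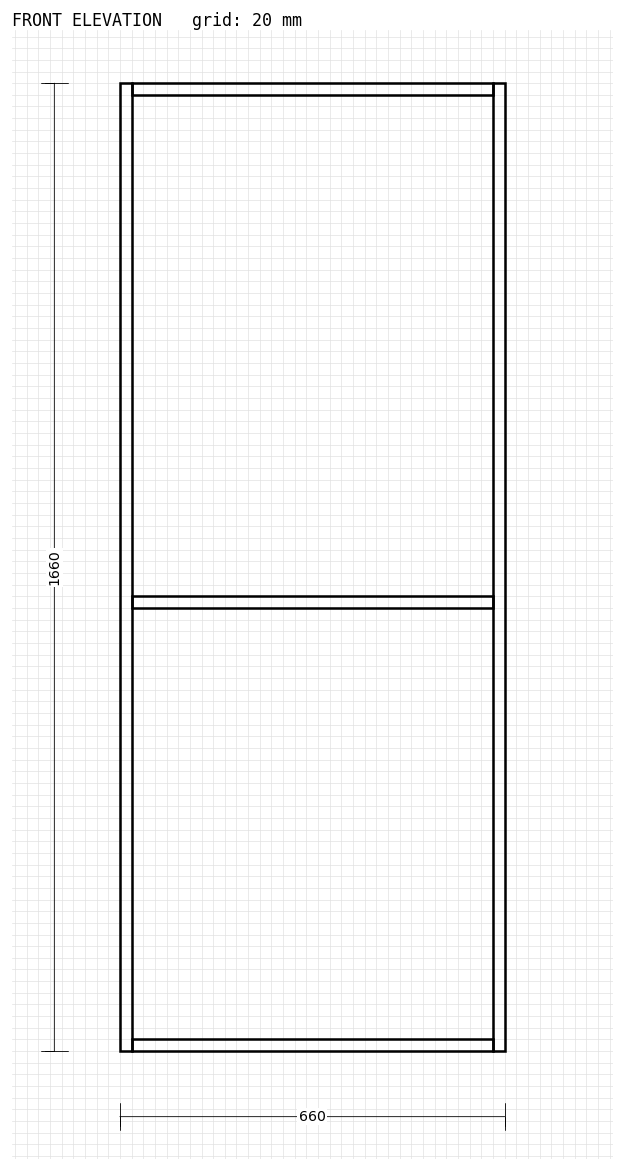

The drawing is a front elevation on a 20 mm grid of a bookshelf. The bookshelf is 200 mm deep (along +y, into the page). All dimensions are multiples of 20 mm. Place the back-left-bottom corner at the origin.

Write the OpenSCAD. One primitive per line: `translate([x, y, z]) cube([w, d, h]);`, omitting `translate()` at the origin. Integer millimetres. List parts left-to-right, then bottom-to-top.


cube([20, 200, 1660]);
translate([20, 0, 0]) cube([620, 200, 20]);
translate([20, 0, 760]) cube([620, 200, 20]);
translate([20, 0, 1640]) cube([620, 200, 20]);
translate([640, 0, 0]) cube([20, 200, 1660]);


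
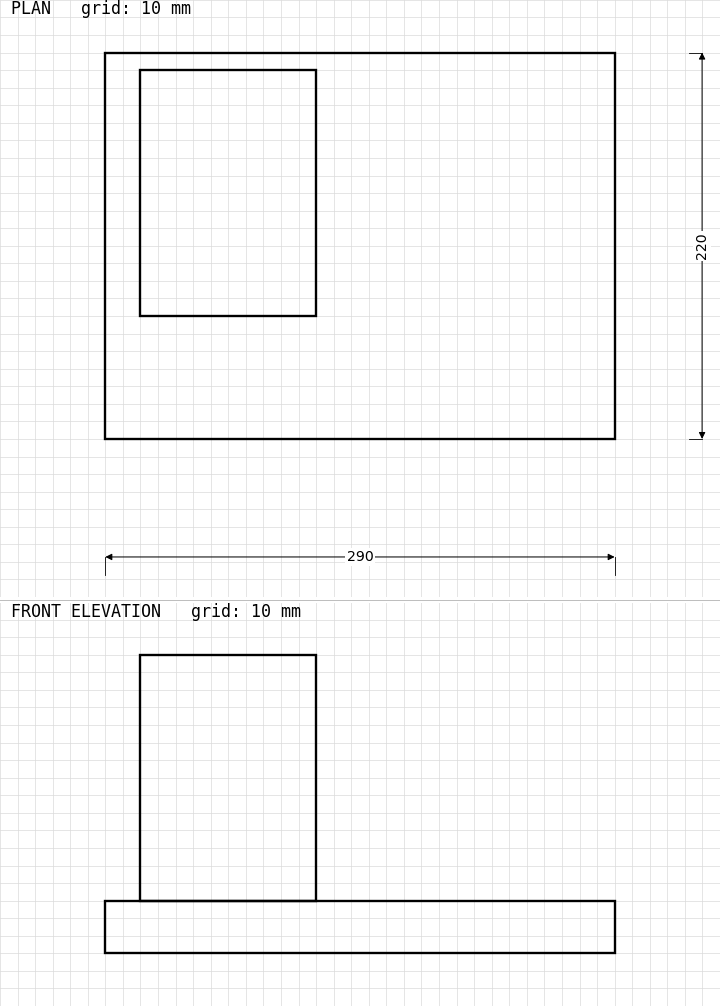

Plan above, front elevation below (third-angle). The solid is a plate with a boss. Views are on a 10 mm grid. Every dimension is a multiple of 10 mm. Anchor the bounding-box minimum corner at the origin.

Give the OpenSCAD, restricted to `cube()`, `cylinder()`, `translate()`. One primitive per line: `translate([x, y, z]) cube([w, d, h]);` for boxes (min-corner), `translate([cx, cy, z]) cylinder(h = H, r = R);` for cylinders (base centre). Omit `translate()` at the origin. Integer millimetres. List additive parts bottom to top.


cube([290, 220, 30]);
translate([20, 70, 30]) cube([100, 140, 140]);
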